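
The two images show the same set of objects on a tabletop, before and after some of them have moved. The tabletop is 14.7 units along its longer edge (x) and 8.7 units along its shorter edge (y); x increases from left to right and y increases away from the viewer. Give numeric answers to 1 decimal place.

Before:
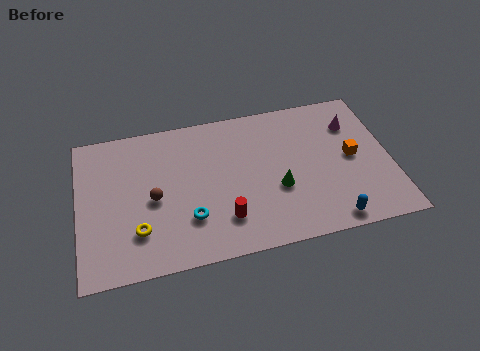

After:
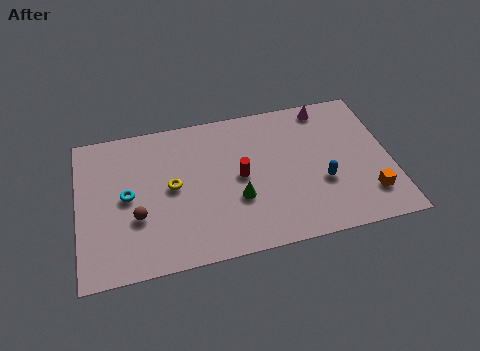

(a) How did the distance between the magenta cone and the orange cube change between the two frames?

+3.9

The distance was about 2.0 in the first image and 5.9 in the second, so they moved 3.9 units further apart.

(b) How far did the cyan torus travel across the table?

3.4

The cyan torus moved from about (5.1, 2.5) to (2.3, 4.4), a distance of √(2.8² + 1.9²) ≈ 3.4.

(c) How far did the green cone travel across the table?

1.9

From (9.3, 3.3) to (7.4, 3.1), the green cone covered √(1.9² + 0.2²) ≈ 1.9 units.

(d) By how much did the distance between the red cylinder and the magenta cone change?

-2.3

The distance was about 7.7 in the first image and 5.4 in the second, so they moved 2.3 units closer together.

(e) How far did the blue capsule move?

2.3

The blue capsule was near (11.6, 0.9) before and (11.4, 3.2) after, so it travelled √(0.2² + 2.3²) ≈ 2.3 units.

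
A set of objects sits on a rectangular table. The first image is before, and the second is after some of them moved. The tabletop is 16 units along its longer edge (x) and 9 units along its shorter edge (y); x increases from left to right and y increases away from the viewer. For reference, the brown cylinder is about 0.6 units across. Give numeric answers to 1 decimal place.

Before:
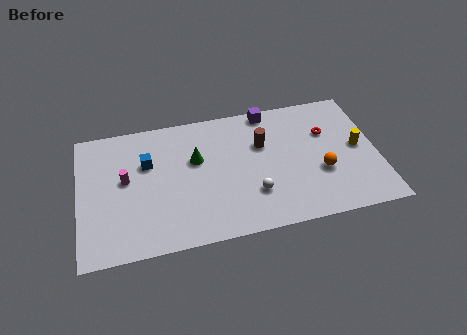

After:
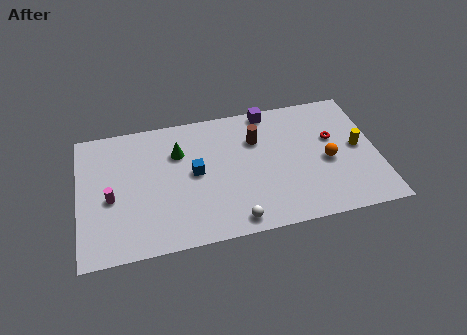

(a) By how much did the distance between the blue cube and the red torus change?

-2.2

They were about 9.7 units apart before and 7.5 after — 2.2 units closer together.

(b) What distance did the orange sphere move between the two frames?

0.8

From (12.9, 3.3) to (13.3, 4.0), the orange sphere covered √(0.4² + 0.7²) ≈ 0.8 units.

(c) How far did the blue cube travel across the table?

2.8

The blue cube moved from about (3.7, 5.9) to (6.2, 4.7), a distance of √(2.5² + 1.2²) ≈ 2.8.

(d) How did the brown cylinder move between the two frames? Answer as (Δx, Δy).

(-0.3, 0.4)

The brown cylinder was at about (9.9, 5.9) and moved to about (9.6, 6.3).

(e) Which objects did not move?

the yellow cylinder and the purple cube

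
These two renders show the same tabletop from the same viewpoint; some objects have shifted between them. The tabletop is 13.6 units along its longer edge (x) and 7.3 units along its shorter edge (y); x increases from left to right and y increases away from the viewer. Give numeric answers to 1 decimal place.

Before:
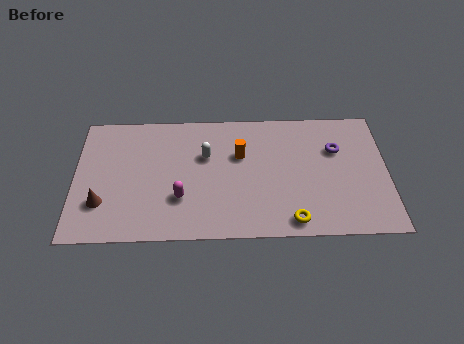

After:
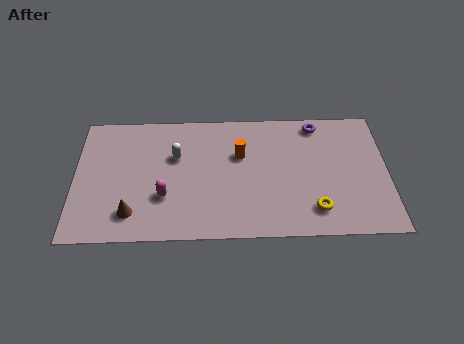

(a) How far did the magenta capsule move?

0.7

From (4.6, 2.3) to (3.9, 2.4), the magenta capsule covered √(0.7² + 0.1²) ≈ 0.7 units.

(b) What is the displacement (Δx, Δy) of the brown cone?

(1.3, -0.6)

The brown cone was at about (1.2, 2.1) and moved to about (2.5, 1.5).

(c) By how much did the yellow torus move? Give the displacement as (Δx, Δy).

(1.0, 0.6)

From the two frames, the yellow torus sits at roughly (9.4, 0.9) before and (10.4, 1.5) after.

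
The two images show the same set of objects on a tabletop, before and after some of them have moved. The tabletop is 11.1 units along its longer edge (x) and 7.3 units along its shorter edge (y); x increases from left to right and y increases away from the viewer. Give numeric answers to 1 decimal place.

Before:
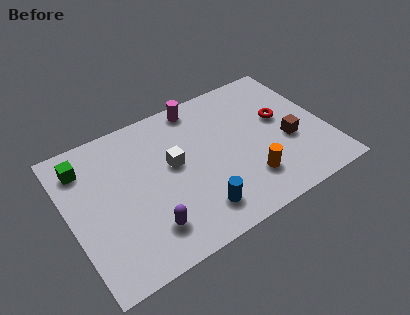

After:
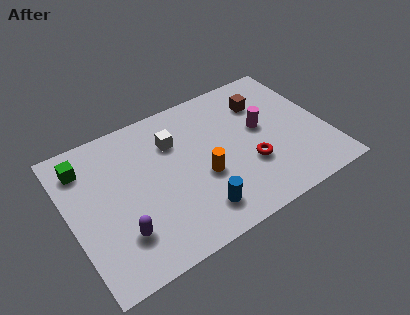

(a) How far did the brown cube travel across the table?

2.6

From (9.4, 2.9) to (8.7, 5.4), the brown cube covered √(0.7² + 2.5²) ≈ 2.6 units.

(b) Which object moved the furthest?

the magenta cylinder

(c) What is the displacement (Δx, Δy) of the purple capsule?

(-1.1, 0.3)

The purple capsule started near (3.0, 1.6) and ended near (1.9, 1.9).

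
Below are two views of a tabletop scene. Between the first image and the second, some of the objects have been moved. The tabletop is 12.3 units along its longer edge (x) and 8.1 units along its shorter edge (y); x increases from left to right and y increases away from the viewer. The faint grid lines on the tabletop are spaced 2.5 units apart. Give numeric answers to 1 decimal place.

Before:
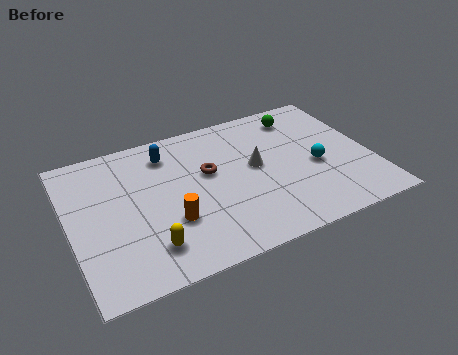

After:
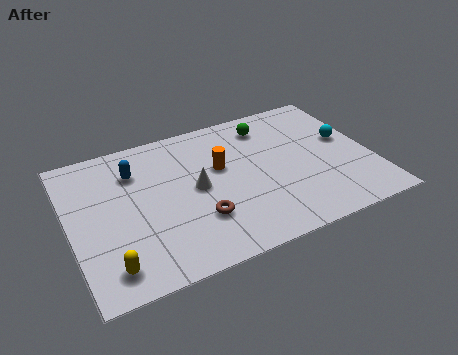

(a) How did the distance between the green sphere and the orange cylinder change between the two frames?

-4.3

Before: roughly 7.1 units apart; after: 2.8. That's 4.3 units closer together.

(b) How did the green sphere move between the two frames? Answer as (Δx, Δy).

(-1.4, -0.1)

The green sphere started near (9.8, 6.7) and ended near (8.4, 6.6).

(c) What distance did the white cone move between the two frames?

2.5

The white cone was near (7.6, 4.4) before and (5.1, 4.1) after, so it travelled √(2.5² + 0.3²) ≈ 2.5 units.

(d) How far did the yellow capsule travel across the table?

1.6

The yellow capsule moved from about (2.9, 1.7) to (1.3, 1.3), a distance of √(1.6² + 0.4²) ≈ 1.6.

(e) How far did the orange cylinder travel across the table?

3.2

The orange cylinder was near (3.9, 2.7) before and (6.2, 4.9) after, so it travelled √(2.3² + 2.2²) ≈ 3.2 units.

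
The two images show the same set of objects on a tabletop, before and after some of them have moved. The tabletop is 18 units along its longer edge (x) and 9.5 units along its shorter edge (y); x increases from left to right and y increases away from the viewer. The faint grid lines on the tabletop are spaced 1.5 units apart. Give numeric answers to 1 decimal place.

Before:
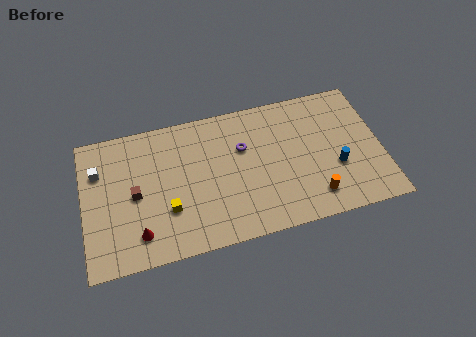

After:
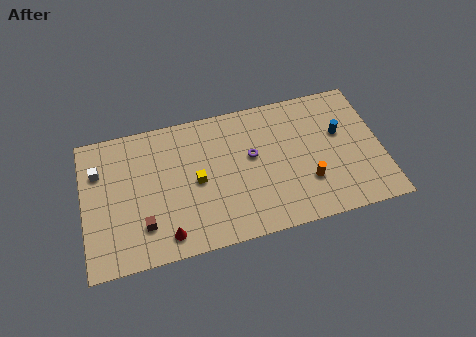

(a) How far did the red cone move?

1.7

The red cone moved from about (3.2, 1.9) to (4.8, 1.4), a distance of √(1.6² + 0.5²) ≈ 1.7.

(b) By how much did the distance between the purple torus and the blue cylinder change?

-0.7

Before: roughly 6.1 units apart; after: 5.4. That's 0.7 units closer together.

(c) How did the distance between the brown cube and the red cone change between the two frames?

-1.1

The distance was about 2.7 in the first image and 1.6 in the second, so they moved 1.1 units closer together.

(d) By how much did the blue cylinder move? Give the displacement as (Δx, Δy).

(0.4, 2.3)

The blue cylinder was at about (15.2, 3.5) and moved to about (15.6, 5.8).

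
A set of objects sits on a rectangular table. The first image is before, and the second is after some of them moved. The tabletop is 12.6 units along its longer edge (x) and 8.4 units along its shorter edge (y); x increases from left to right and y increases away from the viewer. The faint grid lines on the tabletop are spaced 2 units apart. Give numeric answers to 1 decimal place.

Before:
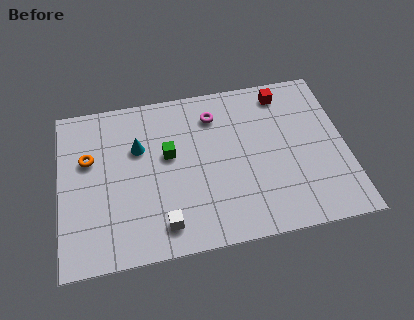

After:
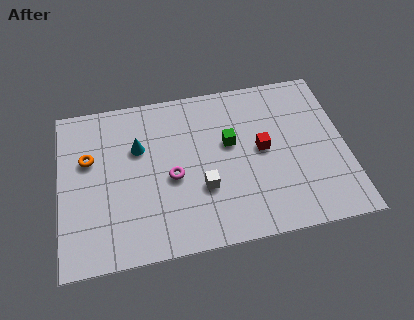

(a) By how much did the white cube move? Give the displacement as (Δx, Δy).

(1.8, 1.5)

The white cube was at about (4.4, 1.4) and moved to about (6.2, 2.9).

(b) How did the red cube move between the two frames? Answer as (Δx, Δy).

(-1.1, -2.8)

The red cube was at about (10.0, 7.2) and moved to about (8.9, 4.4).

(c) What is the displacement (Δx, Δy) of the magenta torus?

(-2.0, -2.9)

The magenta torus was at about (6.9, 6.6) and moved to about (4.9, 3.7).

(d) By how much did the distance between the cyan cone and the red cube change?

-1.2

The distance was about 6.7 in the first image and 5.5 in the second, so they moved 1.2 units closer together.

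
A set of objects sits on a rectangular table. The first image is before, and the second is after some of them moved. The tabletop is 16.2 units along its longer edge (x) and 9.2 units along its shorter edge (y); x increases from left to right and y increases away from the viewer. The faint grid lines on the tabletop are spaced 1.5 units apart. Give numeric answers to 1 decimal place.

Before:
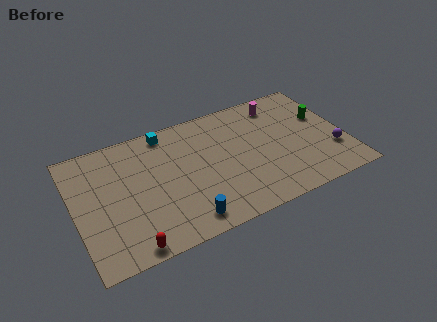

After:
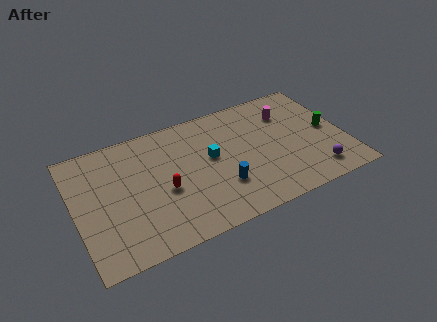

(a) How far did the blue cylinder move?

2.8

The blue cylinder was near (6.1, 1.3) before and (8.5, 2.8) after, so it travelled √(2.4² + 1.5²) ≈ 2.8 units.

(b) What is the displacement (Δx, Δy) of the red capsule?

(2.4, 3.1)

From the two frames, the red capsule sits at roughly (2.8, 0.8) before and (5.2, 3.9) after.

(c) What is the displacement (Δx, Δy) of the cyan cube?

(2.4, -3.0)

The cyan cube was at about (5.8, 8.2) and moved to about (8.2, 5.2).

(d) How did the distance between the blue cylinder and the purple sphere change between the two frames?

-3.6

The distance was about 9.3 in the first image and 5.7 in the second, so they moved 3.6 units closer together.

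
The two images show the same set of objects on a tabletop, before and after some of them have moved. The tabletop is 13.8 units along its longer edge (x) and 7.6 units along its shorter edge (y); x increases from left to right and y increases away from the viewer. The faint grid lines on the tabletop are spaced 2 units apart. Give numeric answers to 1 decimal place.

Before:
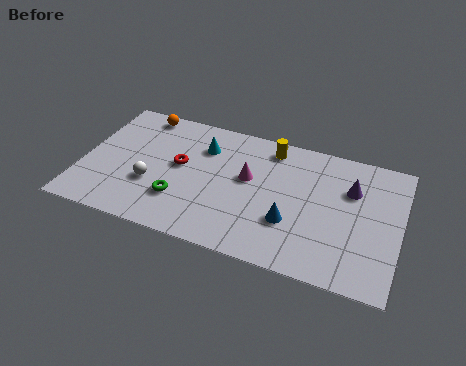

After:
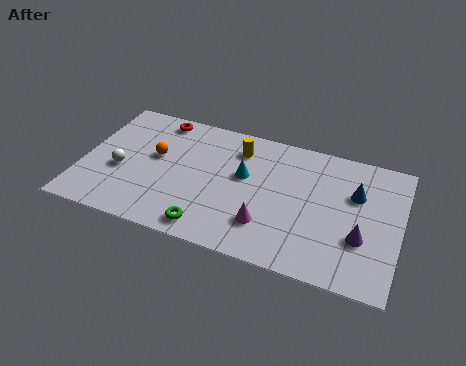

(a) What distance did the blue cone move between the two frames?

3.6

The blue cone moved from about (9.2, 2.5) to (11.8, 5.0), a distance of √(2.6² + 2.5²) ≈ 3.6.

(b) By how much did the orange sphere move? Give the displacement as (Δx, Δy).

(0.9, -2.4)

The orange sphere was at about (2.2, 6.8) and moved to about (3.1, 4.4).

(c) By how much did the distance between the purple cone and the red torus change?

+2.6

They were about 7.5 units apart before and 10.1 after — 2.6 units further apart.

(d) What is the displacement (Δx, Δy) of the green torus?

(1.4, -1.2)

From the two frames, the green torus sits at roughly (4.4, 2.2) before and (5.8, 1.0) after.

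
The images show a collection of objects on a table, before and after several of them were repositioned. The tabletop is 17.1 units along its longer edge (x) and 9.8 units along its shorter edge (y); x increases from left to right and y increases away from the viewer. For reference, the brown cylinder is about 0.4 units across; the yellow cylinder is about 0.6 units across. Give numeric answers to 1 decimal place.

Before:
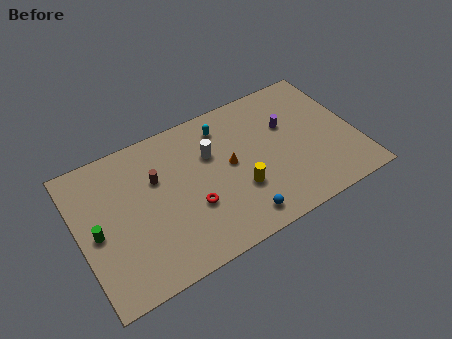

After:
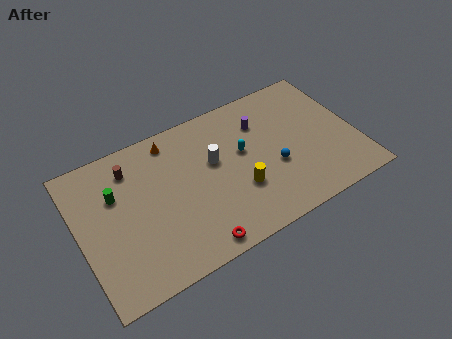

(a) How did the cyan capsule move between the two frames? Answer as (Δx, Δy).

(0.9, -2.3)

The cyan capsule was at about (9.3, 8.0) and moved to about (10.2, 5.7).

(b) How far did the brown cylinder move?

2.0

The brown cylinder was near (4.9, 6.4) before and (3.5, 7.8) after, so it travelled √(1.4² + 1.4²) ≈ 2.0 units.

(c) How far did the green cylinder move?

2.4

The green cylinder moved from about (1.0, 4.6) to (2.4, 6.5), a distance of √(1.4² + 1.9²) ≈ 2.4.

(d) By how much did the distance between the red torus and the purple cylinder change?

+1.0

Before: roughly 7.0 units apart; after: 8.0. That's 1.0 units further apart.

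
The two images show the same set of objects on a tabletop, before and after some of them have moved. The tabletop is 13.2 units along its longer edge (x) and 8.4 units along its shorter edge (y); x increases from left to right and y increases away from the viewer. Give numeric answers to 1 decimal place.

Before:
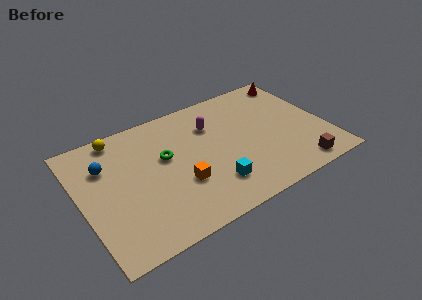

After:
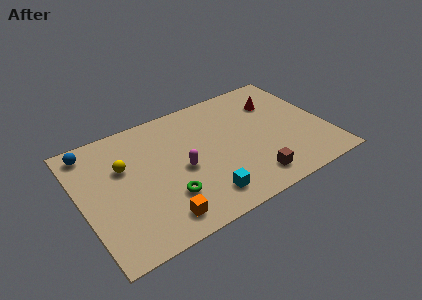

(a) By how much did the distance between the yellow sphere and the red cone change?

-1.4

The distance was about 9.9 in the first image and 8.5 in the second, so they moved 1.4 units closer together.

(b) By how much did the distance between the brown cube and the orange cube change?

-1.4

Before: roughly 6.4 units apart; after: 5.0. That's 1.4 units closer together.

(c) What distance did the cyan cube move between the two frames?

0.8

From (6.7, 2.0) to (6.1, 1.5), the cyan cube covered √(0.6² + 0.5²) ≈ 0.8 units.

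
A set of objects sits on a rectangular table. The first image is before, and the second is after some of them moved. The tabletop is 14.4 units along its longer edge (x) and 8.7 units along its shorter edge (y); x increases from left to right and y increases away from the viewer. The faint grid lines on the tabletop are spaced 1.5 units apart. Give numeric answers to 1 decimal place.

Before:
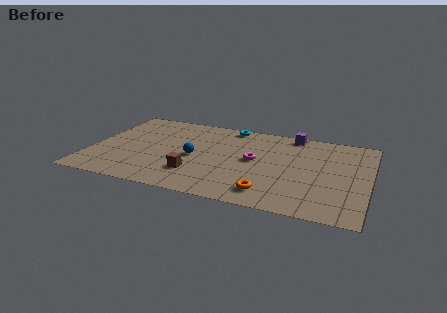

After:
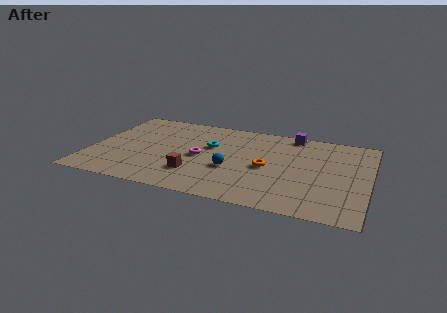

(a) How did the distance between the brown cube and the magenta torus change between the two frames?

-1.9

The distance was about 3.7 in the first image and 1.8 in the second, so they moved 1.9 units closer together.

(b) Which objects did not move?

the purple cube and the brown cube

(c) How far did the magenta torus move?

2.8

The magenta torus was near (8.5, 4.6) before and (5.7, 4.1) after, so it travelled √(2.8² + 0.5²) ≈ 2.8 units.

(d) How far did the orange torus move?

2.5

From (9.5, 1.5) to (9.2, 4.0), the orange torus covered √(0.3² + 2.5²) ≈ 2.5 units.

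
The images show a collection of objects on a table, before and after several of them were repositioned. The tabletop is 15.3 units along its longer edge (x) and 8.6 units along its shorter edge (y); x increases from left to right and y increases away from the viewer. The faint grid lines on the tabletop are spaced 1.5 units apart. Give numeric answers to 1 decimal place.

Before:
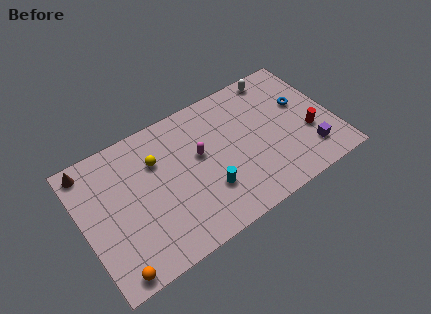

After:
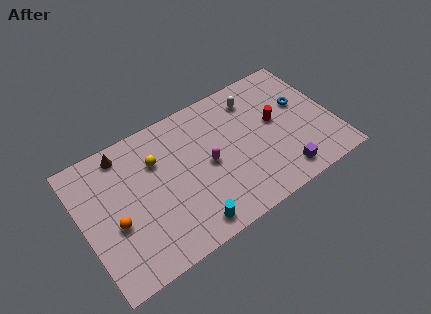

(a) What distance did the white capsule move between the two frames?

1.8

From (12.5, 7.7) to (10.9, 6.9), the white capsule covered √(1.6² + 0.8²) ≈ 1.8 units.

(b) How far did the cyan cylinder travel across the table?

2.1

The cyan cylinder moved from about (7.3, 2.6) to (5.9, 1.1), a distance of √(1.4² + 1.5²) ≈ 2.1.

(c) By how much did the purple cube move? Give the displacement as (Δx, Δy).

(-1.8, -0.6)

The purple cube was at about (13.5, 1.9) and moved to about (11.7, 1.3).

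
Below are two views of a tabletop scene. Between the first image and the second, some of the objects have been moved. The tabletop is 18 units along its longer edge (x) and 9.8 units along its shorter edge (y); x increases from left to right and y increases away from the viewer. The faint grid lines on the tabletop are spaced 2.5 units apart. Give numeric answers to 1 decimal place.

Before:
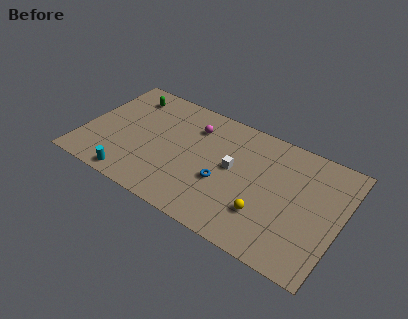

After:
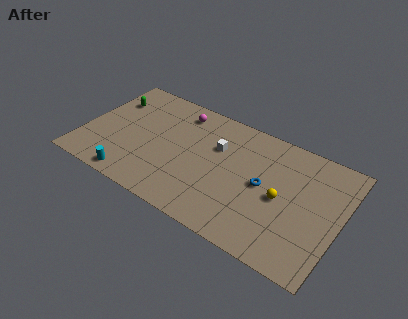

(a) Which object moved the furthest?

the blue torus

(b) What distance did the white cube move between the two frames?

1.8

The white cube moved from about (10.5, 5.3) to (9.2, 6.5), a distance of √(1.3² + 1.2²) ≈ 1.8.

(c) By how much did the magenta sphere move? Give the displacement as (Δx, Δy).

(-1.2, 0.8)

The magenta sphere was at about (7.4, 7.4) and moved to about (6.2, 8.2).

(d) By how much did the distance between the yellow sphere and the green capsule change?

+1.0

They were about 11.8 units apart before and 12.8 after — 1.0 units further apart.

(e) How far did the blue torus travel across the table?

3.0

The blue torus moved from about (10.0, 3.8) to (12.7, 5.0), a distance of √(2.7² + 1.2²) ≈ 3.0.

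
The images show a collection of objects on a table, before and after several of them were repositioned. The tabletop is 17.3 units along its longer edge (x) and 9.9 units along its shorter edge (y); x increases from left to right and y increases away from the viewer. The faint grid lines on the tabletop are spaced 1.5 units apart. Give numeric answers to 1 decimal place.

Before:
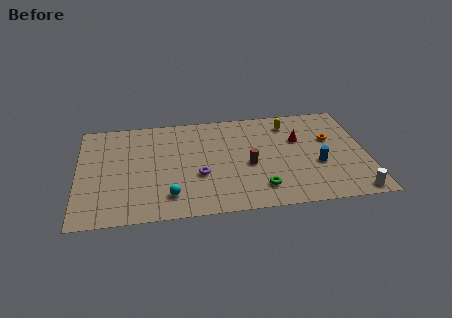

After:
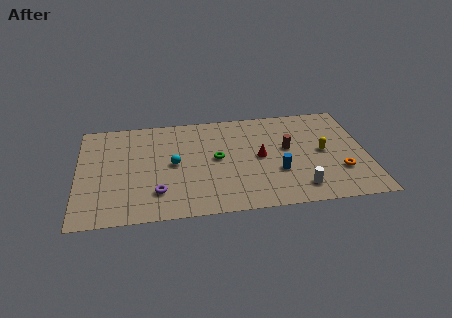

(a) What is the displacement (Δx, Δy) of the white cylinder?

(-3.2, 0.8)

From the two frames, the white cylinder sits at roughly (16.3, 0.9) before and (13.1, 1.7) after.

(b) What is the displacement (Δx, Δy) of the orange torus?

(0.4, -3.2)

The orange torus was at about (15.2, 6.2) and moved to about (15.6, 3.0).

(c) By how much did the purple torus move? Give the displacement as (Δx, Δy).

(-2.5, -1.3)

The purple torus started near (7.2, 3.7) and ended near (4.7, 2.4).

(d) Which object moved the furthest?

the green torus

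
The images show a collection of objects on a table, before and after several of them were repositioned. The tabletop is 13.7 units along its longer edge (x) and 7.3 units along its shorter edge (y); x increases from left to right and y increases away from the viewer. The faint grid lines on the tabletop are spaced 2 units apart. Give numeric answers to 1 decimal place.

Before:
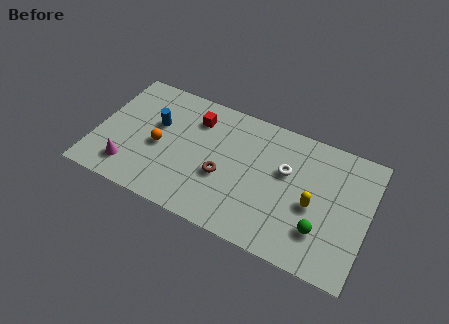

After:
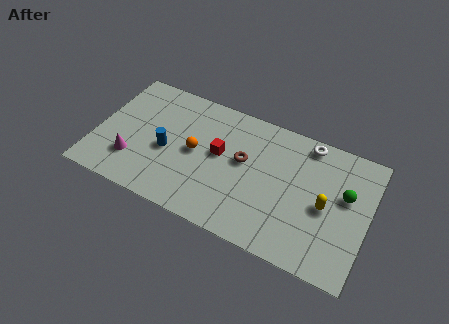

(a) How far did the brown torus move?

1.6

From (6.5, 2.9) to (7.4, 4.2), the brown torus covered √(0.9² + 1.3²) ≈ 1.6 units.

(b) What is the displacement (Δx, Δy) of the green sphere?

(1.0, 2.4)

The green sphere started near (11.5, 2.0) and ended near (12.5, 4.4).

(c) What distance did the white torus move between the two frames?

2.2

From (9.5, 4.5) to (10.4, 6.5), the white torus covered √(0.9² + 2.0²) ≈ 2.2 units.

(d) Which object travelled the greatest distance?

the green sphere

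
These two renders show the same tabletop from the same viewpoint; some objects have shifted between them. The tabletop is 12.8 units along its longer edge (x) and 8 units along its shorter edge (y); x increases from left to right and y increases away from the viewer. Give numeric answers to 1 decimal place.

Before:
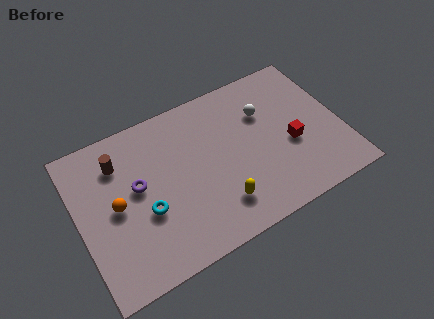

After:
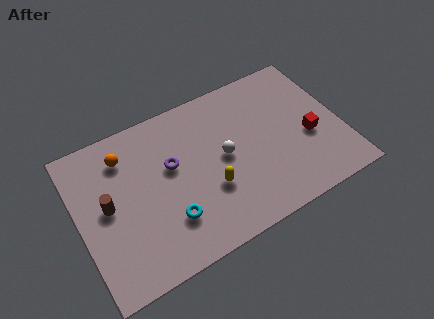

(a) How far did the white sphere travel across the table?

2.6

From (9.3, 5.5) to (7.1, 4.1), the white sphere covered √(2.2² + 1.4²) ≈ 2.6 units.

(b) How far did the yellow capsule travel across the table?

1.0

The yellow capsule was near (6.5, 1.8) before and (6.2, 2.8) after, so it travelled √(0.3² + 1.0²) ≈ 1.0 units.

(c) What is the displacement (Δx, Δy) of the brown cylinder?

(-0.8, -1.9)

The brown cylinder was at about (2.2, 6.1) and moved to about (1.4, 4.2).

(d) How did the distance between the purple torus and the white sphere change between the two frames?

-3.9

They were about 6.5 units apart before and 2.6 after — 3.9 units closer together.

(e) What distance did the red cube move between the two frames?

0.9

From (10.3, 3.3) to (11.2, 3.3), the red cube covered √(0.9² + 0.0²) ≈ 0.9 units.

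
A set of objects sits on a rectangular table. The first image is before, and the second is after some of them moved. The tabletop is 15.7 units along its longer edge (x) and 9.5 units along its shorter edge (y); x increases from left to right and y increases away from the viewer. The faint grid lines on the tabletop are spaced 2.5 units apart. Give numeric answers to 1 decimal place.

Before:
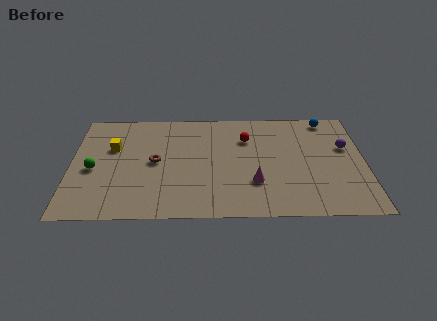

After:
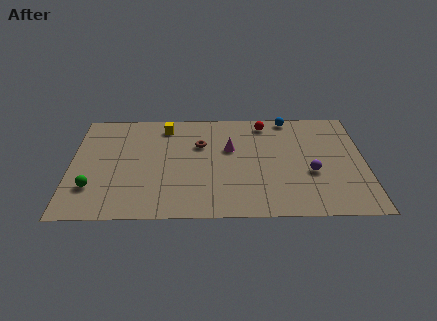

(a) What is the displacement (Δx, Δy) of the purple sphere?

(-1.9, -2.2)

The purple sphere started near (14.7, 5.9) and ended near (12.8, 3.7).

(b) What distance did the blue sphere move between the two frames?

2.1

The blue sphere moved from about (13.8, 8.5) to (11.7, 8.7), a distance of √(2.1² + 0.2²) ≈ 2.1.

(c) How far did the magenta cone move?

3.3

From (9.8, 2.9) to (8.5, 5.9), the magenta cone covered √(1.3² + 3.0²) ≈ 3.3 units.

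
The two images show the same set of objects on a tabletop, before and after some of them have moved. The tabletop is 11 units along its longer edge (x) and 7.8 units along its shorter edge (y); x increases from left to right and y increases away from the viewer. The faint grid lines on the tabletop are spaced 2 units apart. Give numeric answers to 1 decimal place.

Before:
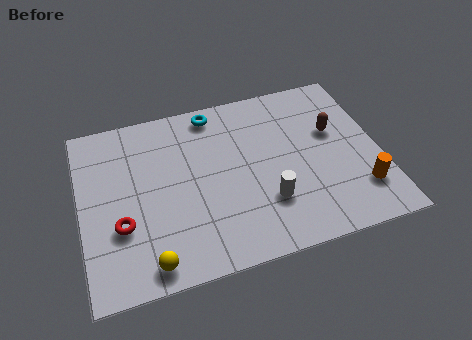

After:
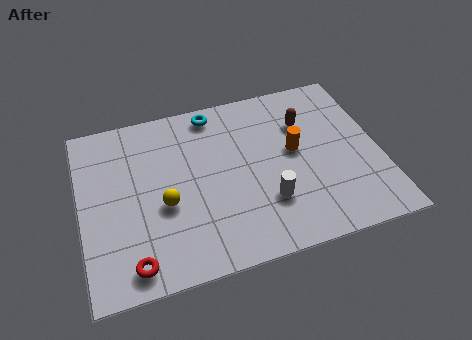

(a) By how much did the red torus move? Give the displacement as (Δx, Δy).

(0.3, -1.7)

From the two frames, the red torus sits at roughly (1.4, 2.7) before and (1.7, 1.0) after.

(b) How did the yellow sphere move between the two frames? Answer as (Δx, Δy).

(0.7, 2.3)

The yellow sphere was at about (2.3, 0.9) and moved to about (3.0, 3.2).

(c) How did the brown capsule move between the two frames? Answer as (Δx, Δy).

(-1.0, 0.7)

The brown capsule started near (9.4, 4.8) and ended near (8.4, 5.5).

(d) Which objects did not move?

the white cylinder and the cyan torus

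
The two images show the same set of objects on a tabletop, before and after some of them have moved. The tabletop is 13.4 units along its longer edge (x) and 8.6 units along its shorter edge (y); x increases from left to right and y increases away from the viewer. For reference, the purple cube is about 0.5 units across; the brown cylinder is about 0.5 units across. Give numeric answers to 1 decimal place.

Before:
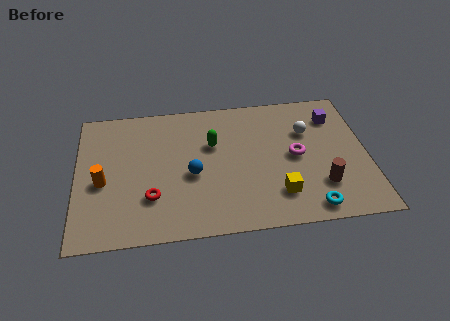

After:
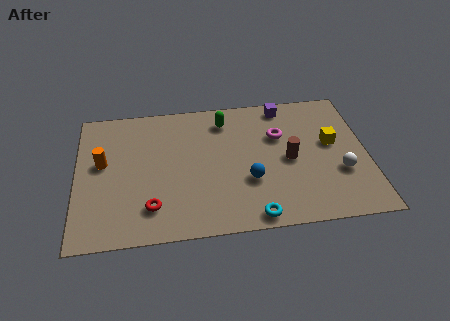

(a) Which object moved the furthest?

the yellow cube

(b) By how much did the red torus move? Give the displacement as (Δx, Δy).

(0.0, -0.6)

The red torus was at about (3.4, 2.5) and moved to about (3.4, 1.9).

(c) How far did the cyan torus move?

2.6

From (10.6, 1.0) to (8.0, 0.8), the cyan torus covered √(2.6² + 0.2²) ≈ 2.6 units.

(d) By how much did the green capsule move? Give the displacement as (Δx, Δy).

(0.6, 1.5)

The green capsule was at about (6.3, 5.5) and moved to about (6.9, 7.0).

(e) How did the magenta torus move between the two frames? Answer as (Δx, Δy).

(-0.7, 1.4)

The magenta torus was at about (10.1, 4.3) and moved to about (9.4, 5.7).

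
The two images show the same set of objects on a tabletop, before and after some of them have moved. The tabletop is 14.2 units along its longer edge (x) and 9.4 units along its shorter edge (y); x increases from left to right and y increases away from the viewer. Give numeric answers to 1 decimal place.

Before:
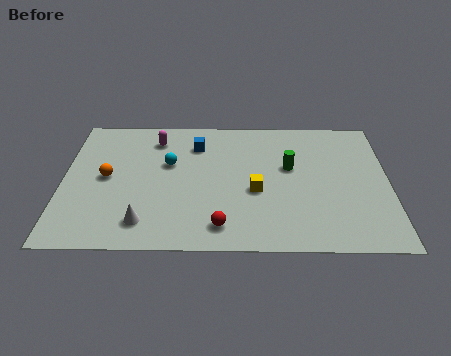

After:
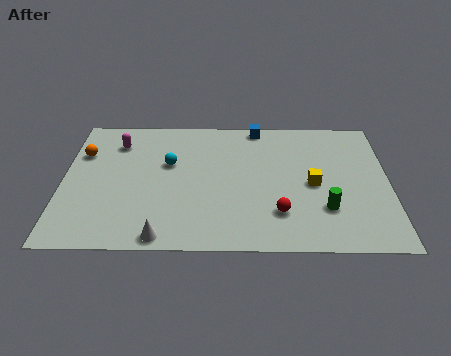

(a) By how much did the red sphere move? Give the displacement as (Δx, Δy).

(2.5, 0.9)

From the two frames, the red sphere sits at roughly (6.9, 1.5) before and (9.4, 2.4) after.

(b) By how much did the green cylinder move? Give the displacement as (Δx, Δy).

(1.5, -2.9)

From the two frames, the green cylinder sits at roughly (9.9, 5.6) before and (11.4, 2.7) after.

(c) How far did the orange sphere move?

2.0

The orange sphere was near (1.9, 4.8) before and (0.8, 6.5) after, so it travelled √(1.1² + 1.7²) ≈ 2.0 units.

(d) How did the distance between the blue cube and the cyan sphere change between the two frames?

+3.0

The distance was about 1.8 in the first image and 4.8 in the second, so they moved 3.0 units further apart.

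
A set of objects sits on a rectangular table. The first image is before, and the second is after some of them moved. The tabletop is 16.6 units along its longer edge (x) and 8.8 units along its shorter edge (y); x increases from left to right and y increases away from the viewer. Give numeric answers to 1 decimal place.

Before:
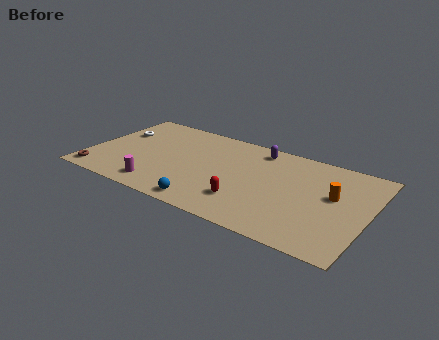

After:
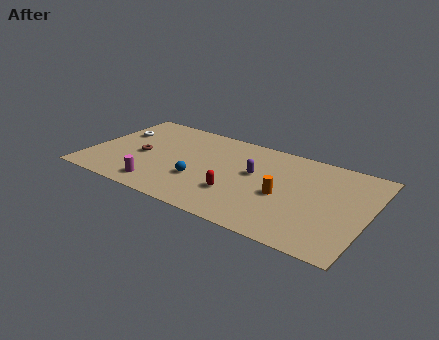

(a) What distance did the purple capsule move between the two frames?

2.5

The purple capsule moved from about (9.7, 7.6) to (9.8, 5.1), a distance of √(0.1² + 2.5²) ≈ 2.5.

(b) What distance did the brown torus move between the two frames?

3.6

The brown torus moved from about (0.9, 1.1) to (3.1, 4.0), a distance of √(2.2² + 2.9²) ≈ 3.6.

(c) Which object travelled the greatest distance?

the brown torus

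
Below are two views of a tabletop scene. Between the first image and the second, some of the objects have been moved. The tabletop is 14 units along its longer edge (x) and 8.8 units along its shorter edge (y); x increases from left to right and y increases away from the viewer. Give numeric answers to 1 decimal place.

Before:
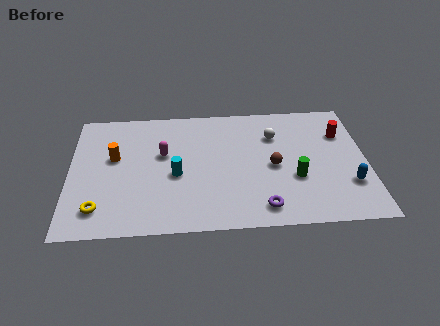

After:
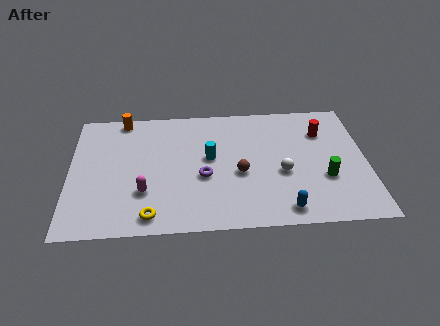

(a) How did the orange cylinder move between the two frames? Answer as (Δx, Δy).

(0.4, 2.8)

The orange cylinder started near (2.1, 5.2) and ended near (2.5, 8.0).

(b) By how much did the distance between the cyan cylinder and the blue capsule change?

-3.1

The distance was about 8.2 in the first image and 5.1 in the second, so they moved 3.1 units closer together.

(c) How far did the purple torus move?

3.5

From (9.0, 1.3) to (6.3, 3.6), the purple torus covered √(2.7² + 2.3²) ≈ 3.5 units.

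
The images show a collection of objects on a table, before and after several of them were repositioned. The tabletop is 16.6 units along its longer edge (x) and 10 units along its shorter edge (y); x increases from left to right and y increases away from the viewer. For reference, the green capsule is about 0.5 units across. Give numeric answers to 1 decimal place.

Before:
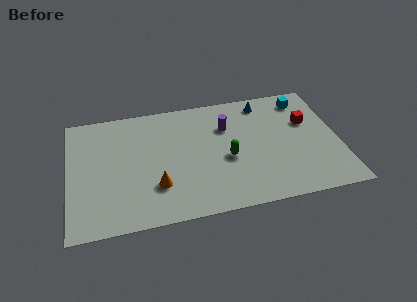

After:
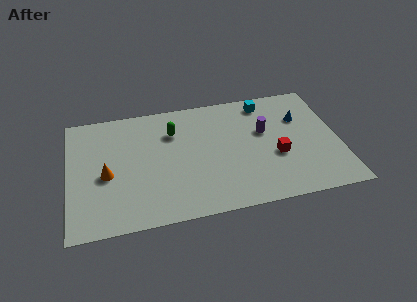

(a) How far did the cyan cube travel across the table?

2.4

The cyan cube moved from about (14.7, 8.4) to (12.3, 8.6), a distance of √(2.4² + 0.2²) ≈ 2.4.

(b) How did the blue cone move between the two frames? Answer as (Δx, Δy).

(2.2, -1.8)

From the two frames, the blue cone sits at roughly (12.2, 8.6) before and (14.4, 6.8) after.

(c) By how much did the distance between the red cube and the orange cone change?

+0.3

The distance was about 10.1 in the first image and 10.4 in the second, so they moved 0.3 units further apart.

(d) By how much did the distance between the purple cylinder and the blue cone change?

-0.5

Before: roughly 2.9 units apart; after: 2.4. That's 0.5 units closer together.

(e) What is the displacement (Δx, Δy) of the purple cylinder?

(2.3, -0.9)

The purple cylinder was at about (9.8, 7.0) and moved to about (12.1, 6.1).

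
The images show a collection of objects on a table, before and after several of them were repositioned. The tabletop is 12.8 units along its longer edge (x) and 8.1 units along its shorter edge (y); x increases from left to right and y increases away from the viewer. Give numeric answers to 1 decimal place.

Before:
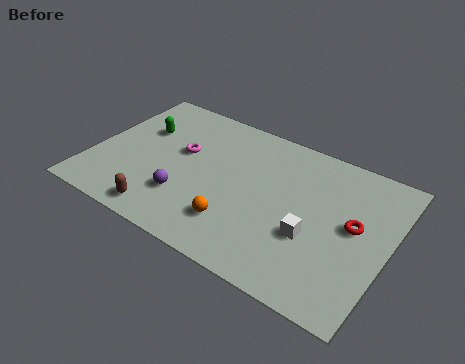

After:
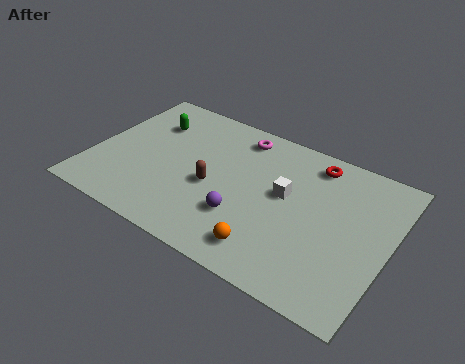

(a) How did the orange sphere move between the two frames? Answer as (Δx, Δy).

(1.5, -0.6)

The orange sphere started near (6.6, 2.0) and ended near (8.1, 1.4).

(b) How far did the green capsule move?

0.7

The green capsule moved from about (1.8, 5.3) to (2.1, 5.9), a distance of √(0.3² + 0.6²) ≈ 0.7.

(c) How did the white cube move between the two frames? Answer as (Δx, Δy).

(-1.4, 1.6)

The white cube started near (9.7, 3.0) and ended near (8.3, 4.6).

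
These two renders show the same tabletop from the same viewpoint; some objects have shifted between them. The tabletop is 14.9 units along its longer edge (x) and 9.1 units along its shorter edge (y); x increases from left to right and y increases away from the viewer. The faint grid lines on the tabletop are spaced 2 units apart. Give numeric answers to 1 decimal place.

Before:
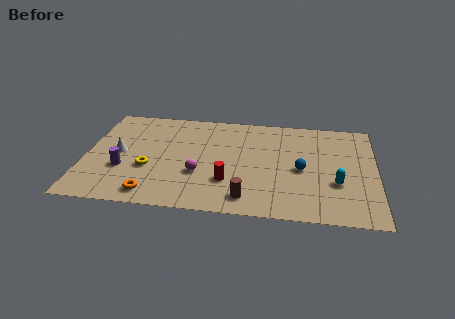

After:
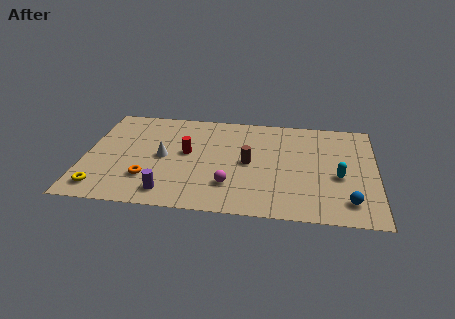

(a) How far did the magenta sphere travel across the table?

1.8

From (5.9, 3.2) to (7.5, 2.4), the magenta sphere covered √(1.6² + 0.8²) ≈ 1.8 units.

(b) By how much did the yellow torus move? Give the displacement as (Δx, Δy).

(-2.3, -2.0)

The yellow torus was at about (3.3, 3.4) and moved to about (1.0, 1.4).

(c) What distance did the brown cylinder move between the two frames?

3.1

From (8.4, 1.4) to (8.4, 4.5), the brown cylinder covered √(0.0² + 3.1²) ≈ 3.1 units.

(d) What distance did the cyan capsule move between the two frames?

0.6

The cyan capsule was near (12.9, 3.2) before and (13.0, 3.8) after, so it travelled √(0.1² + 0.6²) ≈ 0.6 units.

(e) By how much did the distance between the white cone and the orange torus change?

-1.8

They were about 3.9 units apart before and 2.1 after — 1.8 units closer together.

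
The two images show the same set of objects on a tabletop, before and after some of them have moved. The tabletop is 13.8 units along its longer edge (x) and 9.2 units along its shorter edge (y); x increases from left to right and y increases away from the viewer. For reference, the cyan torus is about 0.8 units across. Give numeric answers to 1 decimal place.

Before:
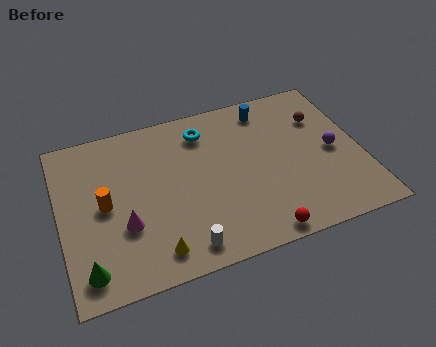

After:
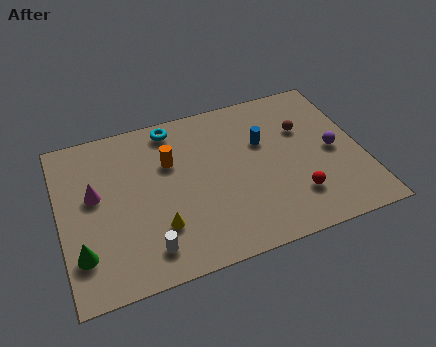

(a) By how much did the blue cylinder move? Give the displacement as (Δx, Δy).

(-0.4, -1.9)

From the two frames, the blue cylinder sits at roughly (9.8, 7.8) before and (9.4, 5.9) after.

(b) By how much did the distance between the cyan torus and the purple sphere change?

+1.6

They were about 6.4 units apart before and 8.0 after — 1.6 units further apart.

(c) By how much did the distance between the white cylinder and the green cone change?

-1.3

The distance was about 4.3 in the first image and 3.0 in the second, so they moved 1.3 units closer together.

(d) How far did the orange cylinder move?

3.4

The orange cylinder was near (2.0, 4.6) before and (5.1, 6.1) after, so it travelled √(3.1² + 1.5²) ≈ 3.4 units.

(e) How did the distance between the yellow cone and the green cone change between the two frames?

+0.5

They were about 3.0 units apart before and 3.5 after — 0.5 units further apart.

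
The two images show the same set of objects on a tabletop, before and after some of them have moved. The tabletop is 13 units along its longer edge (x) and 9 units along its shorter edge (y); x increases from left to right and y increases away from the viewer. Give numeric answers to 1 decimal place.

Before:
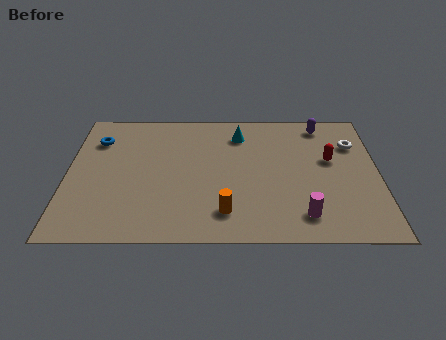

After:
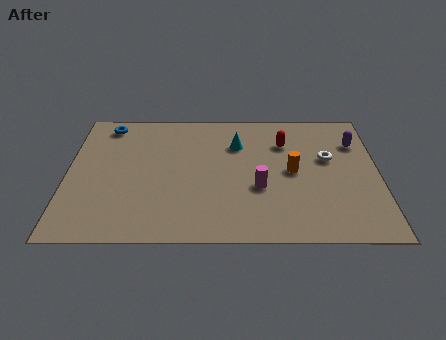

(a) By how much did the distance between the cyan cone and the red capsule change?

-2.2

They were about 4.2 units apart before and 2.0 after — 2.2 units closer together.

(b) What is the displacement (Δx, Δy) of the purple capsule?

(1.4, -1.3)

From the two frames, the purple capsule sits at roughly (10.7, 7.8) before and (12.1, 6.5) after.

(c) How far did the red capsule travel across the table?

2.2

The red capsule was near (11.0, 5.3) before and (9.1, 6.5) after, so it travelled √(1.9² + 1.2²) ≈ 2.2 units.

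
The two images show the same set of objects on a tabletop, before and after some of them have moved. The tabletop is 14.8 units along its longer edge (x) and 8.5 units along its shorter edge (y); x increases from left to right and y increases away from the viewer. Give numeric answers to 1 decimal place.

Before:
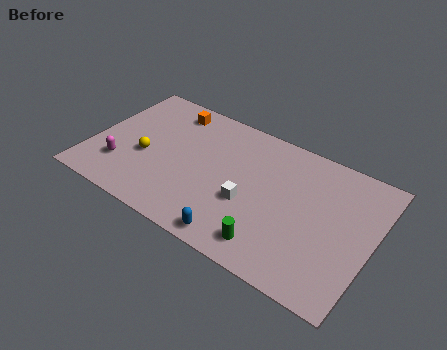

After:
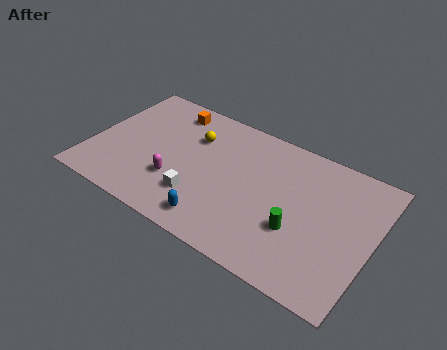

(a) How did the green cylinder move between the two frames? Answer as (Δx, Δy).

(1.1, 1.6)

From the two frames, the green cylinder sits at roughly (10.0, 1.4) before and (11.1, 3.0) after.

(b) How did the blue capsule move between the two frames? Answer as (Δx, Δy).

(-1.2, 0.4)

The blue capsule started near (8.3, 0.9) and ended near (7.1, 1.3).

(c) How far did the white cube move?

2.7

The white cube was near (8.5, 3.3) before and (6.0, 2.3) after, so it travelled √(2.5² + 1.0²) ≈ 2.7 units.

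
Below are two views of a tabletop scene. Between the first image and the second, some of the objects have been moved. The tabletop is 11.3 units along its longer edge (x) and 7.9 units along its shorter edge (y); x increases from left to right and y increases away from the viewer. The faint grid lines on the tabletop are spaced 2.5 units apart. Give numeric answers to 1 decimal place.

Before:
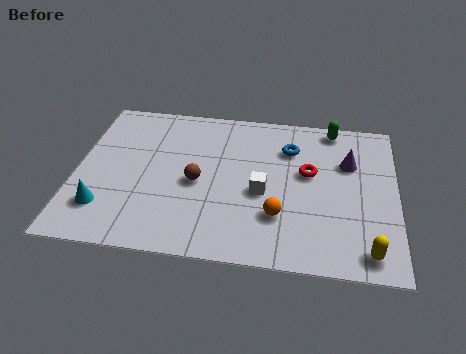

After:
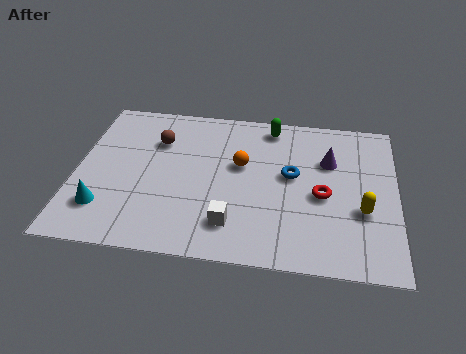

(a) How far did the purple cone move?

0.7

The purple cone moved from about (9.6, 5.3) to (8.9, 5.3), a distance of √(0.7² + 0.0²) ≈ 0.7.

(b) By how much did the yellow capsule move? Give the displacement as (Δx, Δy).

(-0.2, 1.9)

The yellow capsule started near (10.3, 1.0) and ended near (10.1, 2.9).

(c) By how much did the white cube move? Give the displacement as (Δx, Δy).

(-1.0, -1.7)

The white cube started near (6.6, 3.4) and ended near (5.6, 1.7).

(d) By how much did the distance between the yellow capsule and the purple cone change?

-1.7

They were about 4.4 units apart before and 2.7 after — 1.7 units closer together.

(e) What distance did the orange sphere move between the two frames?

2.8

The orange sphere was near (7.2, 2.3) before and (5.8, 4.7) after, so it travelled √(1.4² + 2.4²) ≈ 2.8 units.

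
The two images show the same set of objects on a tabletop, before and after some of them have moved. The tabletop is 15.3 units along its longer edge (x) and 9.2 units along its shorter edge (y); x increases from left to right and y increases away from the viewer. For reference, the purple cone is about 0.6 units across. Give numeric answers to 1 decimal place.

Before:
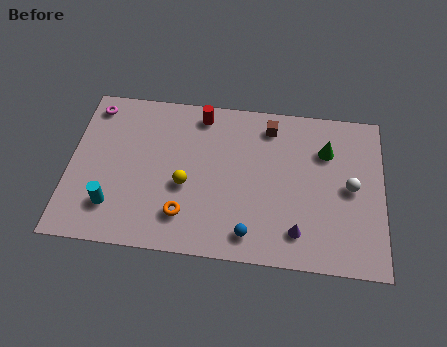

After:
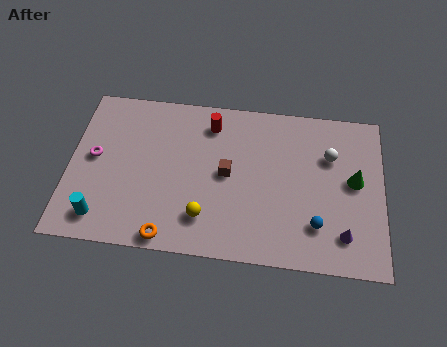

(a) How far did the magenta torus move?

3.0

The magenta torus moved from about (1.0, 7.9) to (1.2, 4.9), a distance of √(0.2² + 3.0²) ≈ 3.0.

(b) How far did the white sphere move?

2.0

From (13.7, 4.6) to (12.7, 6.3), the white sphere covered √(1.0² + 1.7²) ≈ 2.0 units.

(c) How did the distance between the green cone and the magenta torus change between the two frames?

+1.1

The distance was about 11.6 in the first image and 12.7 in the second, so they moved 1.1 units further apart.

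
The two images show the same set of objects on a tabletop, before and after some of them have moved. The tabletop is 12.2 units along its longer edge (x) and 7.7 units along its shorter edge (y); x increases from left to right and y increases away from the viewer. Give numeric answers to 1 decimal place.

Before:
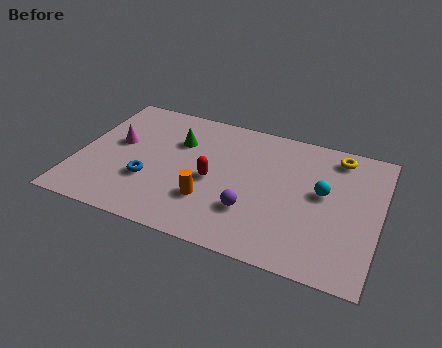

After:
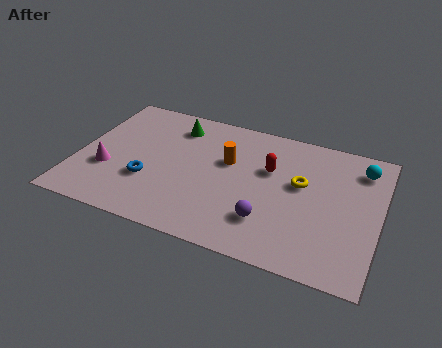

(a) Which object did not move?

the blue torus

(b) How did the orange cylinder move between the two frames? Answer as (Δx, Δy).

(0.5, 2.5)

From the two frames, the orange cylinder sits at roughly (5.5, 2.3) before and (6.0, 4.8) after.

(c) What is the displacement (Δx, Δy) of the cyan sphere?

(1.4, 1.9)

The cyan sphere started near (9.9, 4.3) and ended near (11.3, 6.2).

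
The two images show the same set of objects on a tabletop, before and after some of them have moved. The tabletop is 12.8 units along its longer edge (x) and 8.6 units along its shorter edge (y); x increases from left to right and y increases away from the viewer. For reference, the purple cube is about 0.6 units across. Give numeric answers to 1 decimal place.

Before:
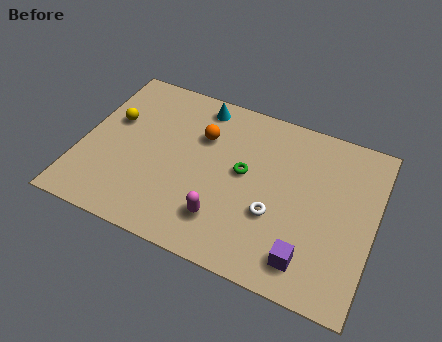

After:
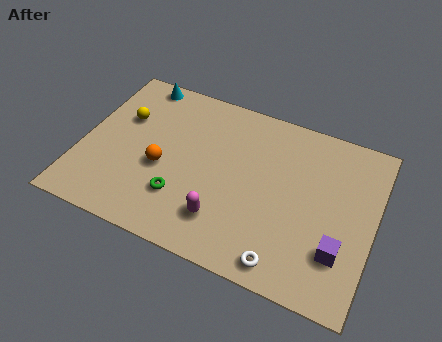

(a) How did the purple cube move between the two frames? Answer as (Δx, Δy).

(1.3, 0.9)

The purple cube started near (10.2, 1.5) and ended near (11.5, 2.4).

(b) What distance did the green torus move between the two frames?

3.4

The green torus was near (7.1, 4.7) before and (4.6, 2.4) after, so it travelled √(2.5² + 2.3²) ≈ 3.4 units.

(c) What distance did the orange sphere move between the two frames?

2.7

From (5.1, 5.9) to (3.6, 3.6), the orange sphere covered √(1.5² + 2.3²) ≈ 2.7 units.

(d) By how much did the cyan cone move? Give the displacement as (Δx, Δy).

(-2.8, 0.3)

The cyan cone was at about (4.8, 7.5) and moved to about (2.0, 7.8).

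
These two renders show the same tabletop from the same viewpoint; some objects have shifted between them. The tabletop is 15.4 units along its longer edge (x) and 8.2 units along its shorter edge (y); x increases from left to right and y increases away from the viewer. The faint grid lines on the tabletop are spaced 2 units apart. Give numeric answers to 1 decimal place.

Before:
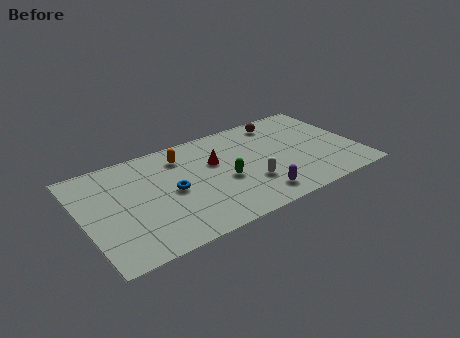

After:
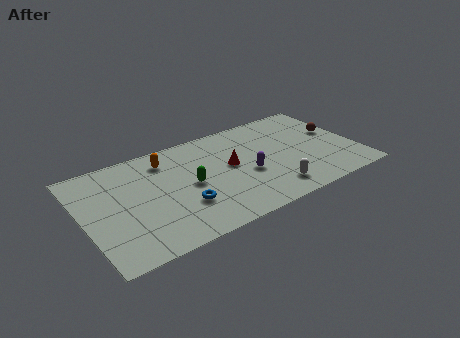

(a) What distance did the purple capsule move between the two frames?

2.0

The purple capsule moved from about (9.3, 1.4) to (9.1, 3.4), a distance of √(0.2² + 2.0²) ≈ 2.0.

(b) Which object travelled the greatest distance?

the brown sphere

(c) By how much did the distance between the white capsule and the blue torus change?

+0.6

Before: roughly 4.4 units apart; after: 5.0. That's 0.6 units further apart.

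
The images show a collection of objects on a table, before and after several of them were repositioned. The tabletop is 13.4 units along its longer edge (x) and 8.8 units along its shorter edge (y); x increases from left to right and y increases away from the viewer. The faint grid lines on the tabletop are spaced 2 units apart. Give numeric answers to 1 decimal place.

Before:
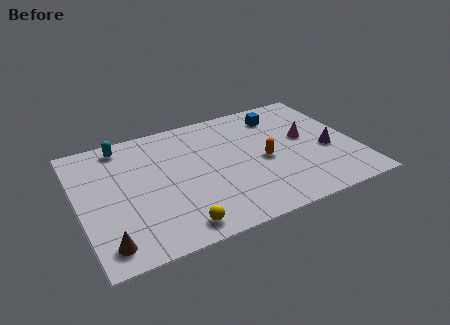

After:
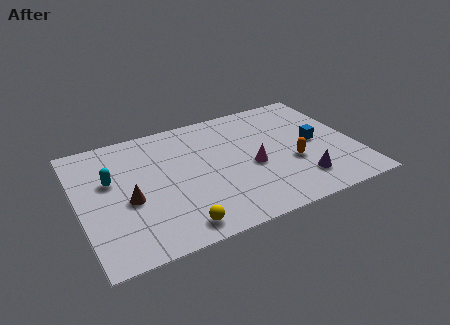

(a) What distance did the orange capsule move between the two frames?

1.5

The orange capsule moved from about (8.9, 4.0) to (10.2, 3.3), a distance of √(1.3² + 0.7²) ≈ 1.5.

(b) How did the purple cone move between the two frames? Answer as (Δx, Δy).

(-1.6, -1.7)

The purple cone was at about (12.0, 3.6) and moved to about (10.4, 1.9).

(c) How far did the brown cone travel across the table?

2.7

The brown cone moved from about (1.0, 1.3) to (2.3, 3.7), a distance of √(1.3² + 2.4²) ≈ 2.7.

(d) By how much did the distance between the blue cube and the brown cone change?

-1.6

Before: roughly 10.8 units apart; after: 9.2. That's 1.6 units closer together.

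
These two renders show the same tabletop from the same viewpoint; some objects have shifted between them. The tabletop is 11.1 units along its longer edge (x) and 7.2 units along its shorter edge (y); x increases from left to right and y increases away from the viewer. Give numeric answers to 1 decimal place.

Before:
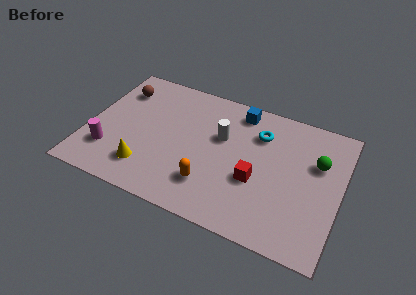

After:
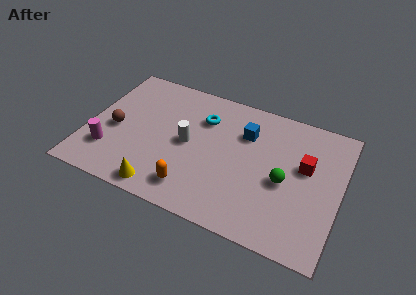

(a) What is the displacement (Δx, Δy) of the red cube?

(2.0, 1.5)

The red cube was at about (7.5, 2.8) and moved to about (9.5, 4.3).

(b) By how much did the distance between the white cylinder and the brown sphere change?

-1.6

Before: roughly 4.8 units apart; after: 3.2. That's 1.6 units closer together.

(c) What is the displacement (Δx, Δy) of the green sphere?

(-1.3, -1.5)

The green sphere started near (10.0, 4.7) and ended near (8.7, 3.2).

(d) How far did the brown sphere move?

2.3

The brown sphere moved from about (1.1, 5.5) to (1.2, 3.2), a distance of √(0.1² + 2.3²) ≈ 2.3.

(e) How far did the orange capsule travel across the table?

0.9

The orange capsule was near (5.6, 1.8) before and (4.9, 1.3) after, so it travelled √(0.7² + 0.5²) ≈ 0.9 units.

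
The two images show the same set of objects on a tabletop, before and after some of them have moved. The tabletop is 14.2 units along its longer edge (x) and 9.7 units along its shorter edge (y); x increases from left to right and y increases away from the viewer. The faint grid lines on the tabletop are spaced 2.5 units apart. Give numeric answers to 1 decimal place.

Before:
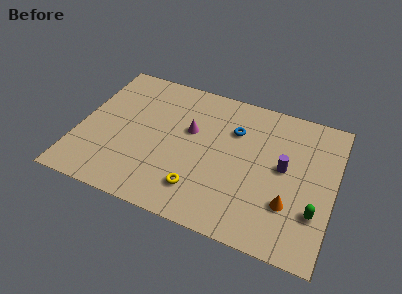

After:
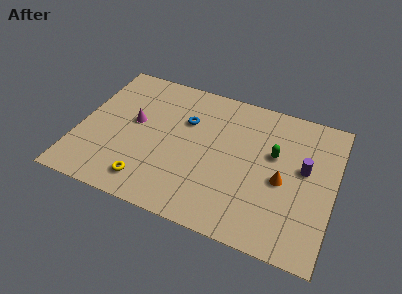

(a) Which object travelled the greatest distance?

the green capsule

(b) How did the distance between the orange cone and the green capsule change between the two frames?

+0.3

They were about 1.4 units apart before and 1.7 after — 0.3 units further apart.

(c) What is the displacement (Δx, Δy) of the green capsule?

(-2.5, 3.0)

The green capsule started near (13.3, 2.9) and ended near (10.8, 5.9).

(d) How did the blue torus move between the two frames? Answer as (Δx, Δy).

(-2.7, -0.3)

The blue torus started near (8.5, 6.8) and ended near (5.8, 6.5).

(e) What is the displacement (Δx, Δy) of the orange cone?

(-0.5, 1.4)

The orange cone was at about (11.9, 2.9) and moved to about (11.4, 4.3).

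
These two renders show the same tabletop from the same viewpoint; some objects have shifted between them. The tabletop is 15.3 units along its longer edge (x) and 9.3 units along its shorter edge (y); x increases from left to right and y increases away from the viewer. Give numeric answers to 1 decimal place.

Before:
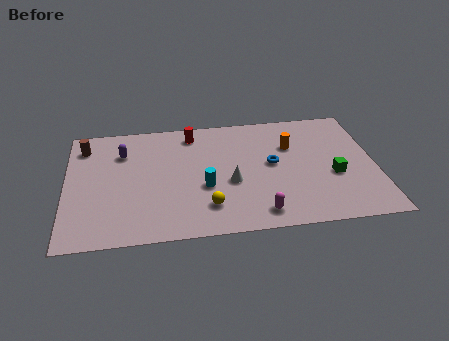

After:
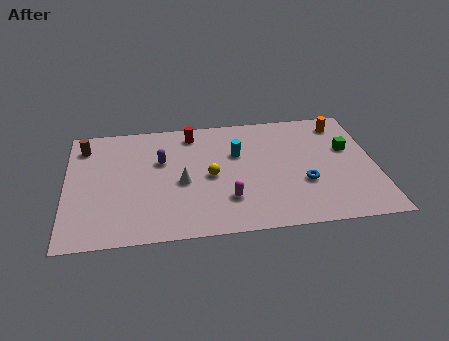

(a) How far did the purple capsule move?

2.1

The purple capsule moved from about (2.8, 6.8) to (4.7, 5.9), a distance of √(1.9² + 0.9²) ≈ 2.1.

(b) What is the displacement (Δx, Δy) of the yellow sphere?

(0.2, 2.3)

From the two frames, the yellow sphere sits at roughly (6.9, 2.1) before and (7.1, 4.4) after.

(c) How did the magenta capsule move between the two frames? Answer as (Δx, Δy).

(-1.5, 1.2)

The magenta capsule was at about (9.4, 1.3) and moved to about (7.9, 2.5).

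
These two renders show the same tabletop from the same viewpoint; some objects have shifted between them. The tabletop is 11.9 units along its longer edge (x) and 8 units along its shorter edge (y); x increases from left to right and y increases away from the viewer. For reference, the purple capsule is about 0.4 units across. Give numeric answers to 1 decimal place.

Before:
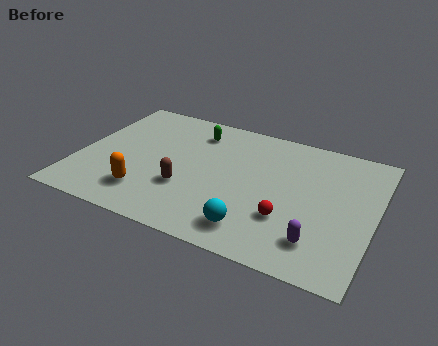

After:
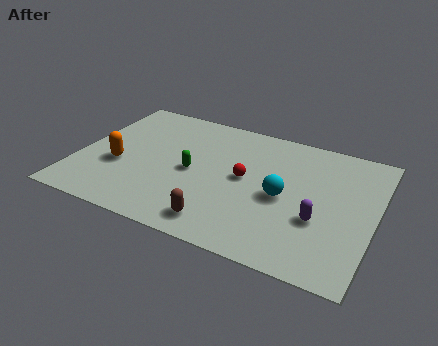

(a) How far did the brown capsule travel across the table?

2.2

The brown capsule moved from about (4.5, 2.7) to (6.1, 1.2), a distance of √(1.6² + 1.5²) ≈ 2.2.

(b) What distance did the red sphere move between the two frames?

2.5

From (8.6, 2.5) to (6.7, 4.2), the red sphere covered √(1.9² + 1.7²) ≈ 2.5 units.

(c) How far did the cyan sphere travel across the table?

2.5

The cyan sphere was near (7.4, 1.4) before and (8.3, 3.7) after, so it travelled √(0.9² + 2.3²) ≈ 2.5 units.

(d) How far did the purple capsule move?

1.2

The purple capsule was near (9.9, 1.7) before and (9.8, 2.9) after, so it travelled √(0.1² + 1.2²) ≈ 1.2 units.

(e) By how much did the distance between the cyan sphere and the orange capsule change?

+2.2

The distance was about 4.4 in the first image and 6.6 in the second, so they moved 2.2 units further apart.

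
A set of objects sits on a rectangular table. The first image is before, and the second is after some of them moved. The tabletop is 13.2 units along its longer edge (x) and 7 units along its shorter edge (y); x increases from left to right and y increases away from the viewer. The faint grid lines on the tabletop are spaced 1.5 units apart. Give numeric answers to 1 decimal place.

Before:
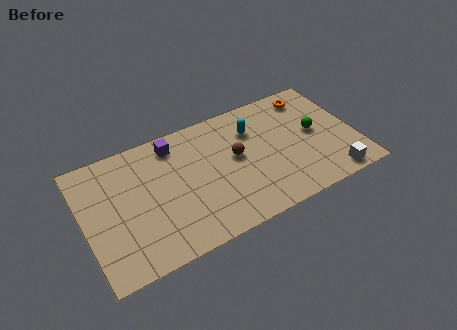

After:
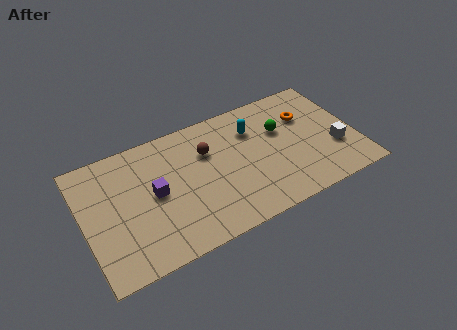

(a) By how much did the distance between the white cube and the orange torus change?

-2.5

Before: roughly 5.1 units apart; after: 2.6. That's 2.5 units closer together.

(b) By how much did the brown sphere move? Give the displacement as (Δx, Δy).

(-1.3, 0.9)

The brown sphere started near (7.4, 3.9) and ended near (6.1, 4.8).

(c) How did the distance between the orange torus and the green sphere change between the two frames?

-0.9

The distance was about 2.2 in the first image and 1.3 in the second, so they moved 0.9 units closer together.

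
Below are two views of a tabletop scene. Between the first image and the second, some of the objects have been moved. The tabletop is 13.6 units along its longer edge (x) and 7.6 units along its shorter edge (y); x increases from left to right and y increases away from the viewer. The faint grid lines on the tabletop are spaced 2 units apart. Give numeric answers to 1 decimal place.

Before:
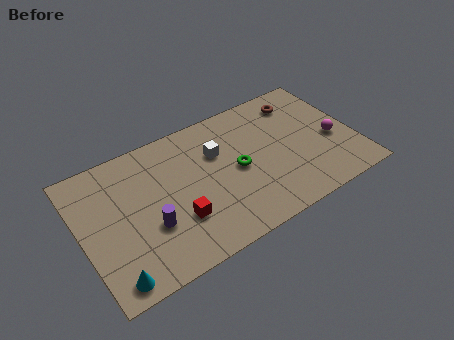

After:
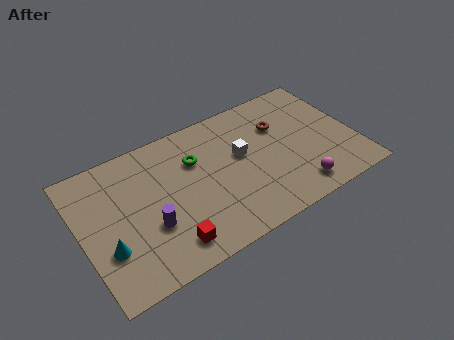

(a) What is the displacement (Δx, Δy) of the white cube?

(1.1, -0.7)

From the two frames, the white cube sits at roughly (6.9, 5.1) before and (8.0, 4.4) after.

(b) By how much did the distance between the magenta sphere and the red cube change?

-1.6

They were about 8.0 units apart before and 6.4 after — 1.6 units closer together.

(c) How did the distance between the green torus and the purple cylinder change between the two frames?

-1.0

Before: roughly 4.6 units apart; after: 3.6. That's 1.0 units closer together.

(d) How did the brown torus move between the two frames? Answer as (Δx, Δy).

(-1.2, -1.0)

The brown torus was at about (11.3, 6.2) and moved to about (10.1, 5.2).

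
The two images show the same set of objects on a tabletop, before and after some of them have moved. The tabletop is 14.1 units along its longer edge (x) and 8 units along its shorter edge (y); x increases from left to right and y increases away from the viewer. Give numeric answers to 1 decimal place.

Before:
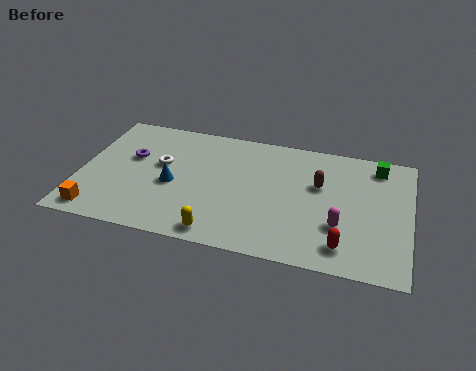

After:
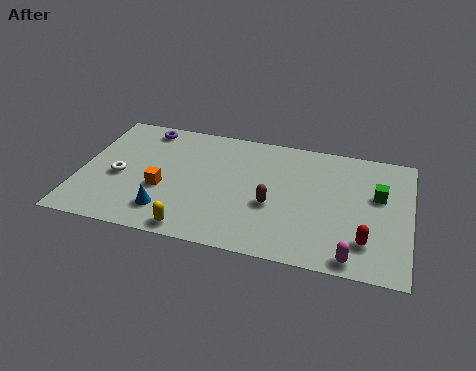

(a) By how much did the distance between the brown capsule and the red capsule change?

+0.4

They were about 3.8 units apart before and 4.2 after — 0.4 units further apart.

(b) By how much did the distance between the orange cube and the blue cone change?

-2.5

The distance was about 3.9 in the first image and 1.4 in the second, so they moved 2.5 units closer together.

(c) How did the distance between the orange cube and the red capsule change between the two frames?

-1.6

They were about 10.4 units apart before and 8.8 after — 1.6 units closer together.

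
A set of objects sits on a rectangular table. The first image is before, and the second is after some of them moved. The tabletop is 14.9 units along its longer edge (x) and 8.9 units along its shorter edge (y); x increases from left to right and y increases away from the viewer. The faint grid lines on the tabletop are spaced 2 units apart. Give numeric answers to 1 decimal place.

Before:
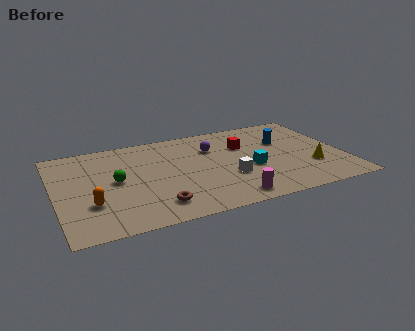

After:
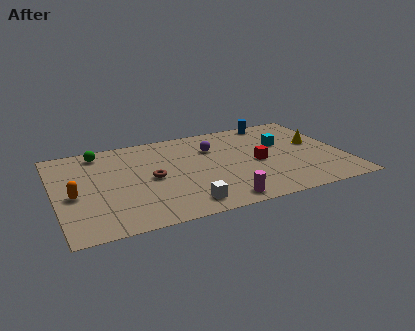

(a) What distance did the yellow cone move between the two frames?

2.4

From (13.1, 2.8) to (13.6, 5.1), the yellow cone covered √(0.5² + 2.3²) ≈ 2.4 units.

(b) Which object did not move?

the purple sphere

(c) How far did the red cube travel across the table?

2.0

The red cube was near (9.9, 6.0) before and (10.4, 4.1) after, so it travelled √(0.5² + 1.9²) ≈ 2.0 units.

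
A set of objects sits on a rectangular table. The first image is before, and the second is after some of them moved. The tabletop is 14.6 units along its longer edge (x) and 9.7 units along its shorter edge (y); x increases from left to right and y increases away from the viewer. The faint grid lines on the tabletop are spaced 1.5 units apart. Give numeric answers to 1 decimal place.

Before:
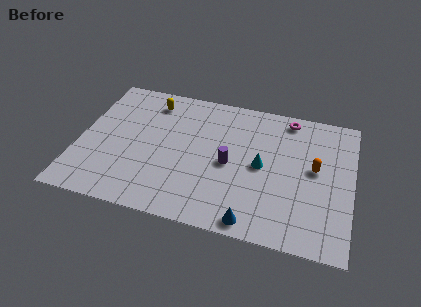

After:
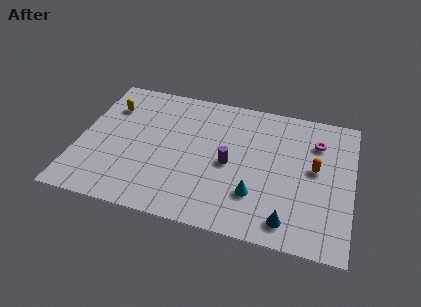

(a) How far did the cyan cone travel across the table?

2.1

From (9.8, 4.8) to (9.6, 2.7), the cyan cone covered √(0.2² + 2.1²) ≈ 2.1 units.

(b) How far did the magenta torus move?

2.1

From (11.0, 8.6) to (12.6, 7.2), the magenta torus covered √(1.6² + 1.4²) ≈ 2.1 units.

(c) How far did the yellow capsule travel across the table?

2.4

The yellow capsule moved from about (3.6, 8.0) to (1.4, 7.1), a distance of √(2.2² + 0.9²) ≈ 2.4.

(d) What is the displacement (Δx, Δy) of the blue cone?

(1.8, 0.5)

The blue cone was at about (9.6, 0.9) and moved to about (11.4, 1.4).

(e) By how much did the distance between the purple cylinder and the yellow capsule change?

+1.5

They were about 5.7 units apart before and 7.2 after — 1.5 units further apart.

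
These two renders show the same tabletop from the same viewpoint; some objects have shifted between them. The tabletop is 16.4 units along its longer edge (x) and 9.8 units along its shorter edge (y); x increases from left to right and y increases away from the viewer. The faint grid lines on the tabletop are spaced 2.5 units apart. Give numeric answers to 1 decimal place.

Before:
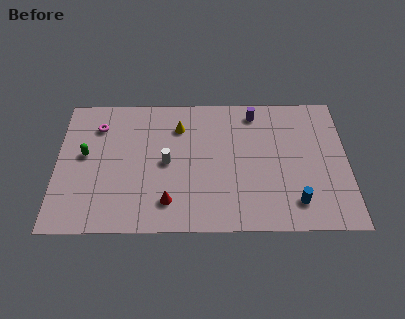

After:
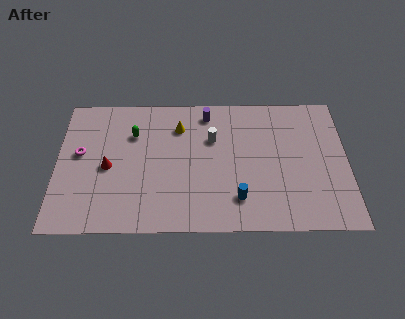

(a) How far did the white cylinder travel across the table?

3.1

From (6.2, 4.8) to (8.8, 6.5), the white cylinder covered √(2.6² + 1.7²) ≈ 3.1 units.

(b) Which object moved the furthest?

the red cone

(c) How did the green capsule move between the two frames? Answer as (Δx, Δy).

(2.7, 1.5)

From the two frames, the green capsule sits at roughly (1.6, 5.4) before and (4.3, 6.9) after.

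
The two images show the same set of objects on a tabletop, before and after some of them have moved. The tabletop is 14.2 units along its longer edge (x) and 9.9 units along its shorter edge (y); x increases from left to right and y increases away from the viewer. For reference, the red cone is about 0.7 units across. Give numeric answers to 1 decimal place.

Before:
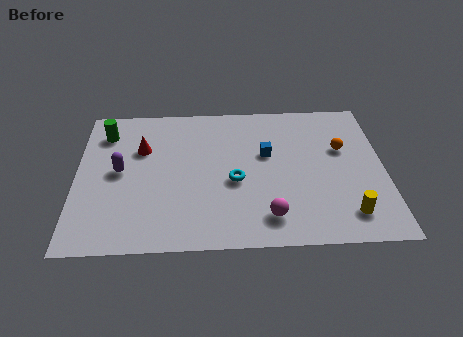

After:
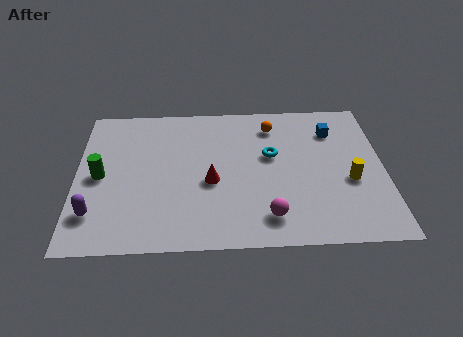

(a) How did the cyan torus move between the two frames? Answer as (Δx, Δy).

(1.7, 1.7)

From the two frames, the cyan torus sits at roughly (7.3, 4.2) before and (9.0, 5.9) after.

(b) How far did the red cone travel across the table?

4.0

The red cone was near (3.0, 6.6) before and (6.2, 4.2) after, so it travelled √(3.2² + 2.4²) ≈ 4.0 units.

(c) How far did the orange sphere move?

3.7

The orange sphere was near (12.3, 6.2) before and (9.1, 8.0) after, so it travelled √(3.2² + 1.8²) ≈ 3.7 units.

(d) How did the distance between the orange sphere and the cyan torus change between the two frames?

-3.3

They were about 5.4 units apart before and 2.1 after — 3.3 units closer together.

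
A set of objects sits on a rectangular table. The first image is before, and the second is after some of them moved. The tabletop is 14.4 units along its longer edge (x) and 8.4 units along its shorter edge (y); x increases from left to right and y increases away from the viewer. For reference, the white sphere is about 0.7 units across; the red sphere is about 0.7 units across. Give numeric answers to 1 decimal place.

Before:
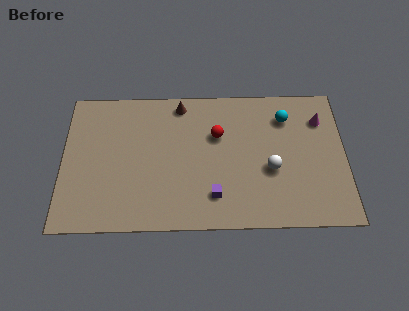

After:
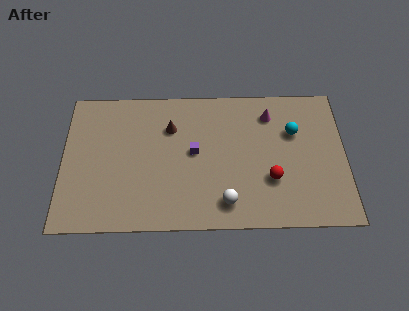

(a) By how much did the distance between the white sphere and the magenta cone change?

+1.8

The distance was about 3.9 in the first image and 5.7 in the second, so they moved 1.8 units further apart.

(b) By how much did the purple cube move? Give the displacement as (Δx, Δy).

(-1.0, 2.6)

From the two frames, the purple cube sits at roughly (7.7, 1.9) before and (6.7, 4.5) after.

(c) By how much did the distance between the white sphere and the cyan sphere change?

+2.2

They were about 3.2 units apart before and 5.4 after — 2.2 units further apart.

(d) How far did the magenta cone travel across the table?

2.6

The magenta cone moved from about (13.2, 6.3) to (10.6, 6.7), a distance of √(2.6² + 0.4²) ≈ 2.6.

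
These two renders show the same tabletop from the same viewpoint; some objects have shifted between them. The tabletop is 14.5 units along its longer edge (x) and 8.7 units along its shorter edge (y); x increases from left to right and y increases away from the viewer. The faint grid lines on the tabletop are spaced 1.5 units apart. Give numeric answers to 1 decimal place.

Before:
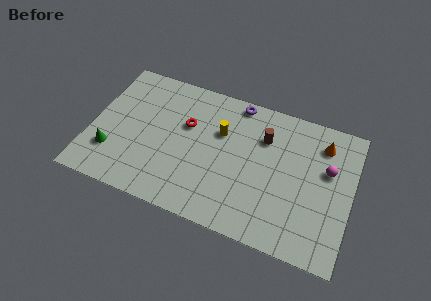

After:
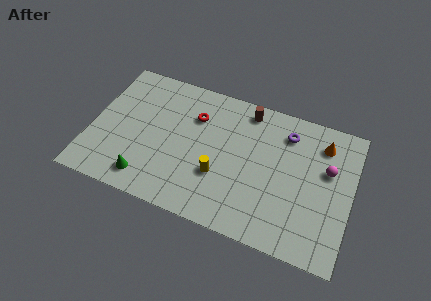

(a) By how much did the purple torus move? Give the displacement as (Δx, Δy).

(2.9, -1.0)

The purple torus was at about (7.8, 7.9) and moved to about (10.7, 6.9).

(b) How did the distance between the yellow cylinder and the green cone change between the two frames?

-2.5

The distance was about 6.7 in the first image and 4.2 in the second, so they moved 2.5 units closer together.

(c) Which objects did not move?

the orange cone and the magenta sphere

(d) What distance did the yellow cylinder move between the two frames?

2.7

The yellow cylinder was near (7.1, 5.7) before and (7.3, 3.0) after, so it travelled √(0.2² + 2.7²) ≈ 2.7 units.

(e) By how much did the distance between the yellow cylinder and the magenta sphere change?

+0.3

The distance was about 6.0 in the first image and 6.3 in the second, so they moved 0.3 units further apart.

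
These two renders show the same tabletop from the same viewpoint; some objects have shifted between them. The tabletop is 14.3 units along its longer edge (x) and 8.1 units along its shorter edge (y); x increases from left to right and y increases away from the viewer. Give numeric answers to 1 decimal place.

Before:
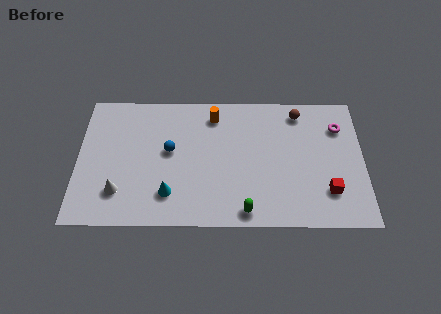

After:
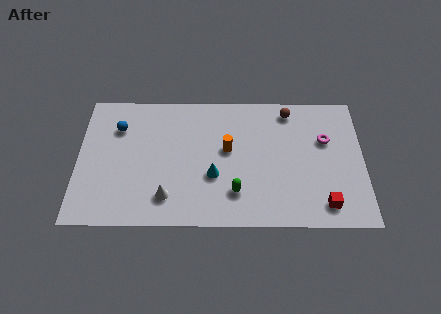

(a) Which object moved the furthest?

the blue sphere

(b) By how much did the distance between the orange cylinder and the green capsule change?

-3.4

Before: roughly 6.0 units apart; after: 2.6. That's 3.4 units closer together.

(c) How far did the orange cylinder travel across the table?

2.2

From (6.8, 6.7) to (7.5, 4.6), the orange cylinder covered √(0.7² + 2.1²) ≈ 2.2 units.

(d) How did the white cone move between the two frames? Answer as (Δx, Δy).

(2.4, -0.3)

The white cone was at about (2.1, 2.0) and moved to about (4.5, 1.7).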